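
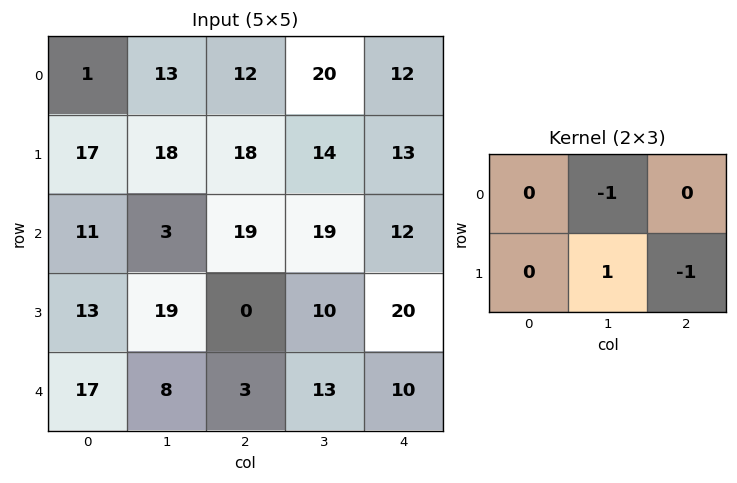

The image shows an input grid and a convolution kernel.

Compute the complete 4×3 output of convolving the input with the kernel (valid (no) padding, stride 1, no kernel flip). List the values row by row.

-13 -8 -19
-34 -18 -7
16 -29 -29
-14 -10 -7

Output[0,0]: The receptive field on the input at this output position is [1 13 12 / 17 18 18]. Elementwise product with the kernel and sum: 13·-1 + 18·1 + 18·-1.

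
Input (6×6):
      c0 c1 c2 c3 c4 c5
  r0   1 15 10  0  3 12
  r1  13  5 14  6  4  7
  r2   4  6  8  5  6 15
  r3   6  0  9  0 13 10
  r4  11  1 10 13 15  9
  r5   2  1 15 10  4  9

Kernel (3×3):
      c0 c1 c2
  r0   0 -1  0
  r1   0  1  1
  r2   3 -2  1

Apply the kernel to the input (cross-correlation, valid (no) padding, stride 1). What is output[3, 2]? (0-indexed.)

The receptive field on the input at this output position is [9 0 13 / 10 13 15 / 15 10 4]. Elementwise product with the kernel and sum: 0·-1 + 13·1 + 15·1 + 15·3 + 10·-2 + 4·1.

57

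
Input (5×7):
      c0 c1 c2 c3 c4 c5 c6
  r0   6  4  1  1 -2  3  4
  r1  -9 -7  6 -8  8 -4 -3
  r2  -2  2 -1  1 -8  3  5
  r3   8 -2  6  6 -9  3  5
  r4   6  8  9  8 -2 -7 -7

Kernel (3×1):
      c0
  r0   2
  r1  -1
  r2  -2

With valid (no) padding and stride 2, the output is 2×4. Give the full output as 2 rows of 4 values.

25 -2 4 1
-24 -26 -3 19

Output[0,0]: The receptive field on the input at this output position is [6 / -9 / -2]. Elementwise product with the kernel and sum: 6·2 + -9·-1 + -2·-2.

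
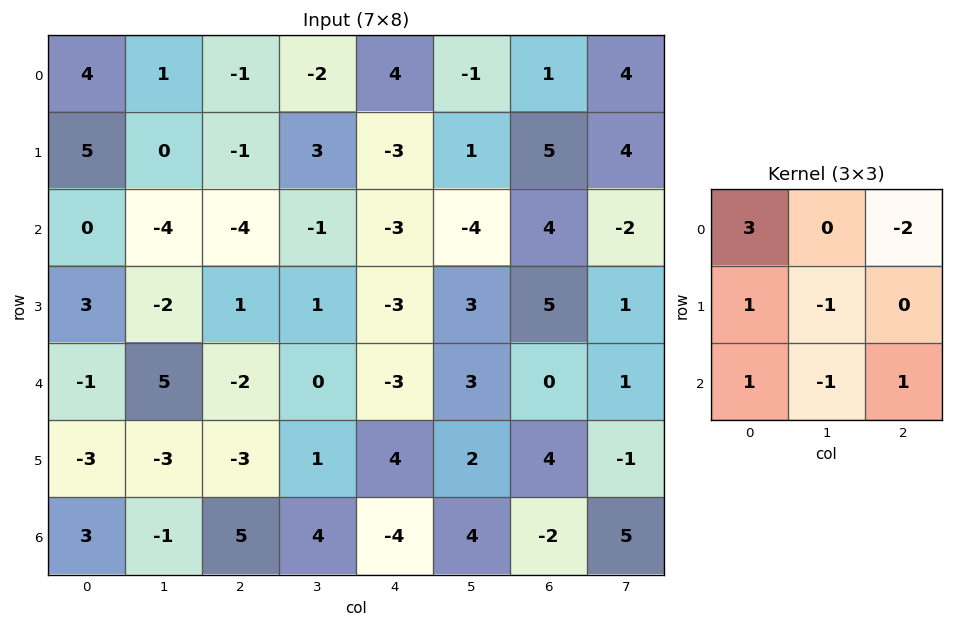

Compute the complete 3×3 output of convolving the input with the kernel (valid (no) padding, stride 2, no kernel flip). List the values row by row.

19 -21 11
5 -11 -29
10 -7 -17

Output[0,0]: The receptive field on the input at this output position is [4 1 -1 / 5 0 -1 / 0 -4 -4]. Elementwise product with the kernel and sum: 4·3 + -1·-2 + 5·1 + 0·-1 + 0·1 + -4·-1 + -4·1.
Output[0,1]: The receptive field on the input at this output position is [-1 -2 4 / -1 3 -3 / -4 -1 -3]. Elementwise product with the kernel and sum: -1·3 + 4·-2 + -1·1 + 3·-1 + -4·1 + -1·-1 + -3·1.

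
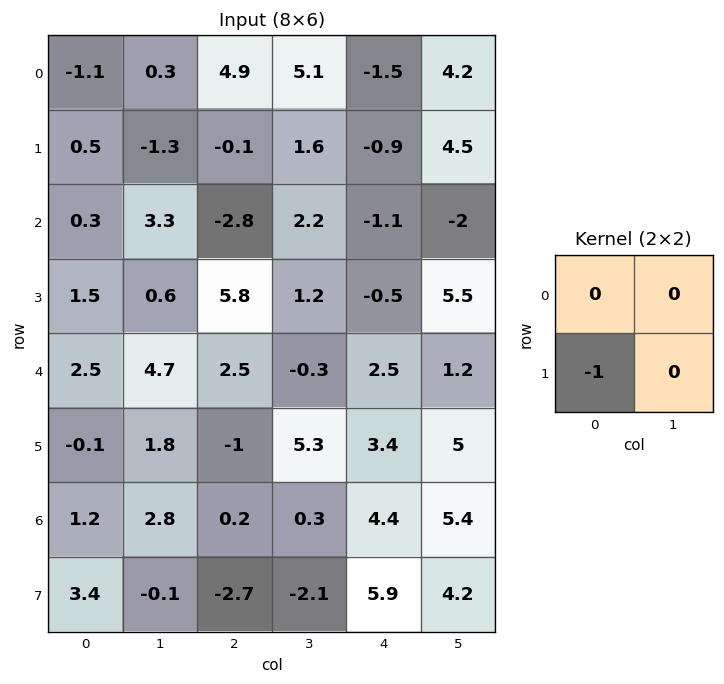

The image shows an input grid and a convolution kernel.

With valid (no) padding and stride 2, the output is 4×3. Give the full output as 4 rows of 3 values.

Output[0,0]: The receptive field on the input at this output position is [-1.1 0.3 / 0.5 -1.3]. Elementwise product with the kernel and sum: 0.5·-1.
Output[0,1]: The receptive field on the input at this output position is [4.9 5.1 / -0.1 1.6]. Elementwise product with the kernel and sum: -0.1·-1.

-0.5 0.1 0.9
-1.5 -5.8 0.5
0.1 1 -3.4
-3.4 2.7 -5.9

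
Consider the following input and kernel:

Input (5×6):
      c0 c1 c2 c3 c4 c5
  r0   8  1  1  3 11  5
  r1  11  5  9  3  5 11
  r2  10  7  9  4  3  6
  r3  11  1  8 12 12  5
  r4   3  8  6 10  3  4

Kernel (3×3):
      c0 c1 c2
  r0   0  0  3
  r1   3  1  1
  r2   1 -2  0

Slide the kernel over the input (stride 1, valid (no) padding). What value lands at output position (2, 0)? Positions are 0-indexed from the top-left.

56

The receptive field on the input at this output position is [10 7 9 / 11 1 8 / 3 8 6]. Elementwise product with the kernel and sum: 9·3 + 11·3 + 1·1 + 8·1 + 3·1 + 8·-2.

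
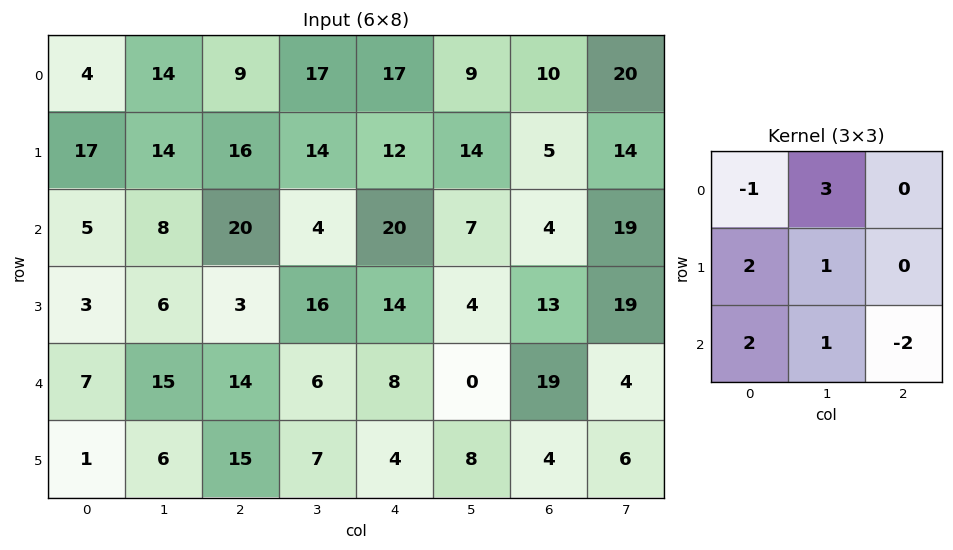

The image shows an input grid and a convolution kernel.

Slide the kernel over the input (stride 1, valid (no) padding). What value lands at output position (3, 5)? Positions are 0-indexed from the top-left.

The receptive field on the input at this output position is [4 13 19 / 0 19 4 / 8 4 6]. Elementwise product with the kernel and sum: 4·-1 + 13·3 + 0·2 + 19·1 + 8·2 + 4·1 + 6·-2.

62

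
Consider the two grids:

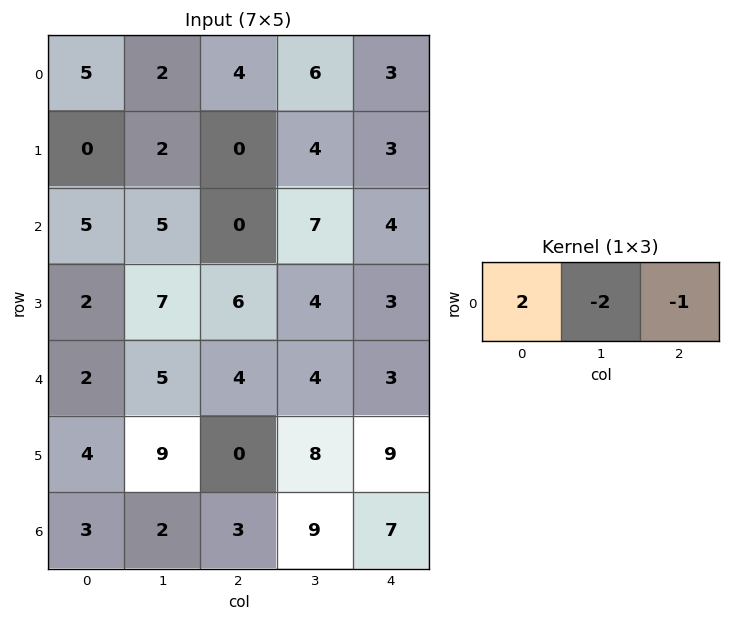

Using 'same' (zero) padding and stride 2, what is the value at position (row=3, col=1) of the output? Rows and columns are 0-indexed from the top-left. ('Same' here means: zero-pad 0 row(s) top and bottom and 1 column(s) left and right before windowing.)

-11

The receptive field on the zero-padded input at this output position is [2 3 9]. Elementwise product with the kernel and sum: 2·2 + 3·-2 + 9·-1.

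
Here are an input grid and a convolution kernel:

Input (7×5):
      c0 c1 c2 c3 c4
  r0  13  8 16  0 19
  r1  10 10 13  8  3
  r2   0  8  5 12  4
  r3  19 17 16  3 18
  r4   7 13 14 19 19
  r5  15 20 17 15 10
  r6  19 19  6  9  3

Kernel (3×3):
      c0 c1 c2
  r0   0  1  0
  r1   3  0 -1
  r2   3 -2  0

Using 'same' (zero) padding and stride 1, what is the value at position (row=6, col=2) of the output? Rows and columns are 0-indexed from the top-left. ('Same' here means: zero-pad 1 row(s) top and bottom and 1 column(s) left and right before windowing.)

65

The receptive field on the zero-padded input at this output position is [20 17 15 / 19 6 9 / 0 0 0]. Elementwise product with the kernel and sum: 17·1 + 19·3 + 9·-1 + 0·3 + 0·-2.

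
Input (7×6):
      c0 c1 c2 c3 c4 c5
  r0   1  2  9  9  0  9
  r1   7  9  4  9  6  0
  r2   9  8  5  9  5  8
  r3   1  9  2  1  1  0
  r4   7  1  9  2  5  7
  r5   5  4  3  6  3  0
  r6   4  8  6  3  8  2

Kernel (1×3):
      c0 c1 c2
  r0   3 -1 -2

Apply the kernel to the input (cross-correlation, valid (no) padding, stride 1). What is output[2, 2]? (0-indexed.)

-4

The receptive field on the input at this output position is [5 9 5]. Elementwise product with the kernel and sum: 5·3 + 9·-1 + 5·-2.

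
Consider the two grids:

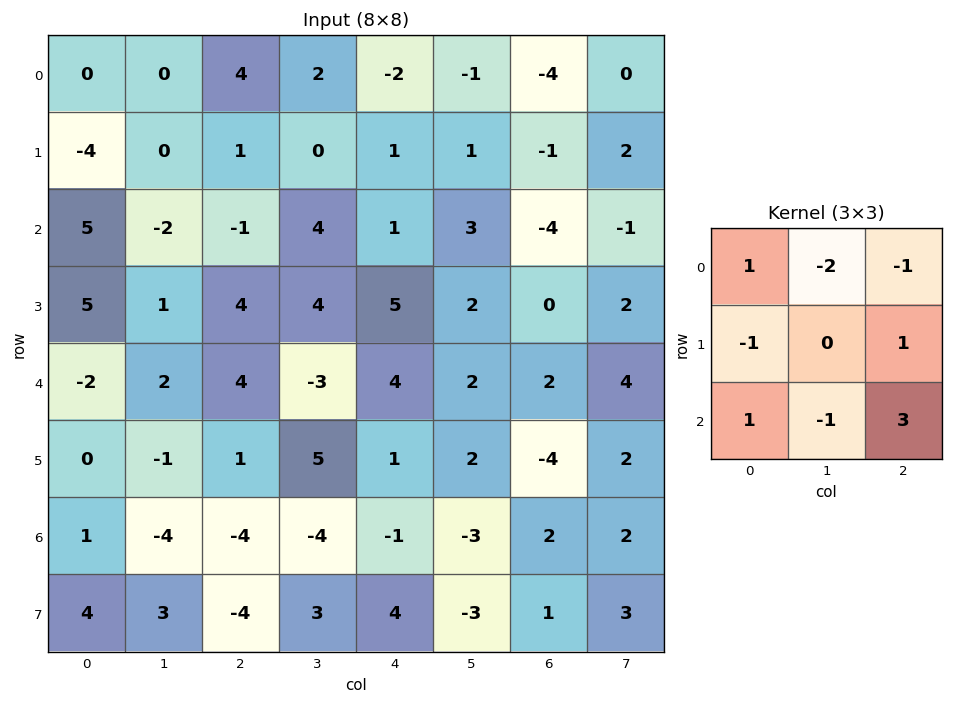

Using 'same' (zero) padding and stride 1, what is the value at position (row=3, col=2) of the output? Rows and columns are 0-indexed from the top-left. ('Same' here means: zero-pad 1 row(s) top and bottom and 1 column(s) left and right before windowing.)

-12

The receptive field on the zero-padded input at this output position is [-2 -1 4 / 1 4 4 / 2 4 -3]. Elementwise product with the kernel and sum: -2·1 + -1·-2 + 4·-1 + 1·-1 + 4·1 + 2·1 + 4·-1 + -3·3.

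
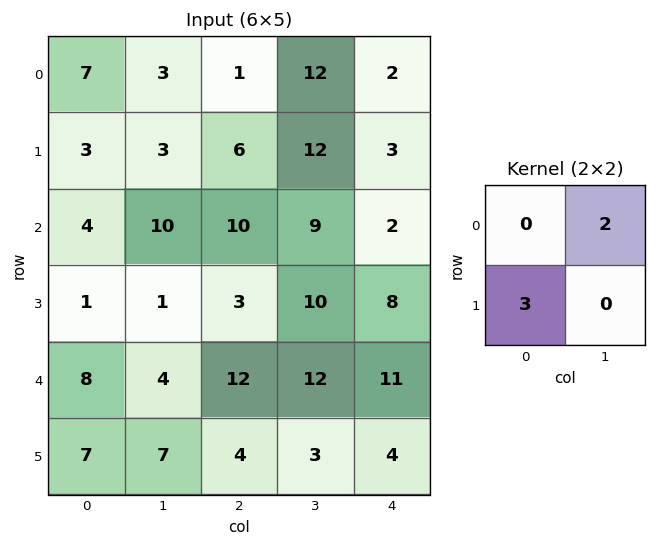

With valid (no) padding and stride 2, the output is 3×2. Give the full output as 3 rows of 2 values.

Output[0,0]: The receptive field on the input at this output position is [7 3 / 3 3]. Elementwise product with the kernel and sum: 3·2 + 3·3.
Output[0,1]: The receptive field on the input at this output position is [1 12 / 6 12]. Elementwise product with the kernel and sum: 12·2 + 6·3.

15 42
23 27
29 36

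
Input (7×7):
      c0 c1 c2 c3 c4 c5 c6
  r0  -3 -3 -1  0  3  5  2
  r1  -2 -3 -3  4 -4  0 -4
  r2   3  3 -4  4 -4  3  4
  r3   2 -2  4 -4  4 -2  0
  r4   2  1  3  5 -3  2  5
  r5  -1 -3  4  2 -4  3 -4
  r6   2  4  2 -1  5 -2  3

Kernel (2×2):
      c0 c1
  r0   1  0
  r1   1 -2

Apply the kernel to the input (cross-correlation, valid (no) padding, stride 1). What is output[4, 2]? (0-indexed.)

3

The receptive field on the input at this output position is [3 5 / 4 2]. Elementwise product with the kernel and sum: 3·1 + 4·1 + 2·-2.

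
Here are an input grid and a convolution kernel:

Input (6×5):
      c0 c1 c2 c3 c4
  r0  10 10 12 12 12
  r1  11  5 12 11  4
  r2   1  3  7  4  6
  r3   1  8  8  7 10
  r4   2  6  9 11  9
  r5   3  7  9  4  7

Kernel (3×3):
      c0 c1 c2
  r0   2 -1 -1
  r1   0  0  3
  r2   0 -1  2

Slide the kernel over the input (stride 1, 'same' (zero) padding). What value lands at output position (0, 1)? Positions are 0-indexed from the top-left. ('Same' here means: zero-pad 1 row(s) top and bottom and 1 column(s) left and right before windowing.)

The receptive field on the zero-padded input at this output position is [0 0 0 / 10 10 12 / 11 5 12]. Elementwise product with the kernel and sum: 0·2 + 0·-1 + 0·-1 + 12·3 + 5·-1 + 12·2.

55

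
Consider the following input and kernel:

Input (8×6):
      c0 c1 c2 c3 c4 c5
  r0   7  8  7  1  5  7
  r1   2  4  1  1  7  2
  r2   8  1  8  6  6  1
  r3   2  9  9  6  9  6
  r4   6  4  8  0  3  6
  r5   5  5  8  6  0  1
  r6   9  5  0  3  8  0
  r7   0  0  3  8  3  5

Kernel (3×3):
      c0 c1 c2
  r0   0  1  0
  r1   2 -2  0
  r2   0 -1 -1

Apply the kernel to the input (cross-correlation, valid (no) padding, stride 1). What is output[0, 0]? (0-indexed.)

-5

The receptive field on the input at this output position is [7 8 7 / 2 4 1 / 8 1 8]. Elementwise product with the kernel and sum: 8·1 + 2·2 + 4·-2 + 1·-1 + 8·-1.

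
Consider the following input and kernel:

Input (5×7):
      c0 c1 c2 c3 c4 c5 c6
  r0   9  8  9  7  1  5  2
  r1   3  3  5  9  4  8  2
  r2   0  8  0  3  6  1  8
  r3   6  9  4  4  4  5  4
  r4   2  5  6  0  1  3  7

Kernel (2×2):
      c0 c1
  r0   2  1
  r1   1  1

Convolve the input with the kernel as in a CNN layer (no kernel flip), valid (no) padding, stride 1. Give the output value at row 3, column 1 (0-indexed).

The receptive field on the input at this output position is [9 4 / 5 6]. Elementwise product with the kernel and sum: 9·2 + 4·1 + 5·1 + 6·1.

33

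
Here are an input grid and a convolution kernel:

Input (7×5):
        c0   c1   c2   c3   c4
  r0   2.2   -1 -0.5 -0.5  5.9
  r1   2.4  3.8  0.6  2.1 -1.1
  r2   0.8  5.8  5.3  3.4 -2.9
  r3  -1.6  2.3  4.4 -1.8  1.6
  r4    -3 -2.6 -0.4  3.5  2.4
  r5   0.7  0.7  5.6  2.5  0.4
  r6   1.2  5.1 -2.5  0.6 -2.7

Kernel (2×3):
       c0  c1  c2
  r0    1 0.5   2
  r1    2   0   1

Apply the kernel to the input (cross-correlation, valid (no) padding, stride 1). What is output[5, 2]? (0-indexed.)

The receptive field on the input at this output position is [5.6 2.5 0.4 / -2.5 0.6 -2.7]. Elementwise product with the kernel and sum: 5.6·1 + 2.5·0.5 + 0.4·2 + -2.5·2 + -2.7·1.

-0.05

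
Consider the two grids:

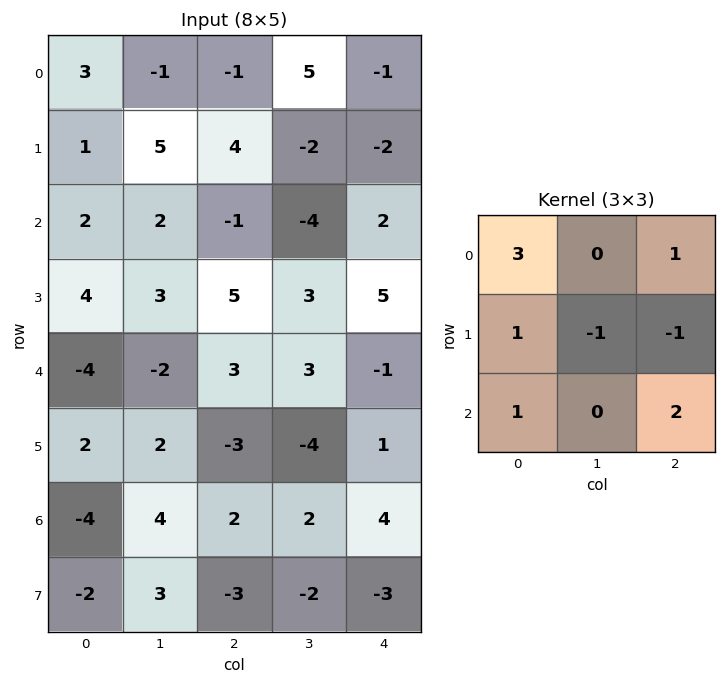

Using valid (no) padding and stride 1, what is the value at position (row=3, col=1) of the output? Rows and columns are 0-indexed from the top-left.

-2

The receptive field on the input at this output position is [3 5 3 / -2 3 3 / 2 -3 -4]. Elementwise product with the kernel and sum: 3·3 + 3·1 + -2·1 + 3·-1 + 3·-1 + 2·1 + -4·2.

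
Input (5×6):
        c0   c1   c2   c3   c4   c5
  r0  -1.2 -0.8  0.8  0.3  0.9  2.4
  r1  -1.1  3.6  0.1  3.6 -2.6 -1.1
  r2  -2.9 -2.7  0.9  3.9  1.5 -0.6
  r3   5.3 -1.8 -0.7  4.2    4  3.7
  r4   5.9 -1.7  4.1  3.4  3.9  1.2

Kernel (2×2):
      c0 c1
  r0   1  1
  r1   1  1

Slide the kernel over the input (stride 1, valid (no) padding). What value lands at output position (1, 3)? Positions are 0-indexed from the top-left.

6.4

The receptive field on the input at this output position is [3.6 -2.6 / 3.9 1.5]. Elementwise product with the kernel and sum: 3.6·1 + -2.6·1 + 3.9·1 + 1.5·1.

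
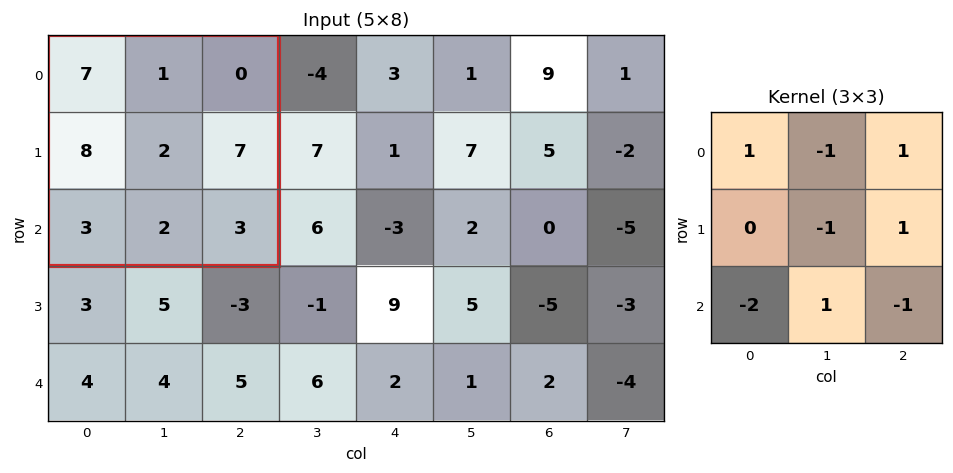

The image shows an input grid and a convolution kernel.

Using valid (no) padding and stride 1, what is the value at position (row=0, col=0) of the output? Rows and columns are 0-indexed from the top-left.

4

The receptive field on the input at this output position is [7 1 0 / 8 2 7 / 3 2 3]. Elementwise product with the kernel and sum: 7·1 + 1·-1 + 0·1 + 2·-1 + 7·1 + 3·-2 + 2·1 + 3·-1.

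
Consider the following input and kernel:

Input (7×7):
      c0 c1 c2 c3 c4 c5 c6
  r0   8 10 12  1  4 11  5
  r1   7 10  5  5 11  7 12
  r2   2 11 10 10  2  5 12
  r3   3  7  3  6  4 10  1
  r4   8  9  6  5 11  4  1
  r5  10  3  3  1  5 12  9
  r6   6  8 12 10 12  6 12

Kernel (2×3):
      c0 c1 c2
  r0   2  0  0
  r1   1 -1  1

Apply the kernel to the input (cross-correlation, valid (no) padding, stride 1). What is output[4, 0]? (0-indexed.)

The receptive field on the input at this output position is [8 9 6 / 10 3 3]. Elementwise product with the kernel and sum: 8·2 + 10·1 + 3·-1 + 3·1.

26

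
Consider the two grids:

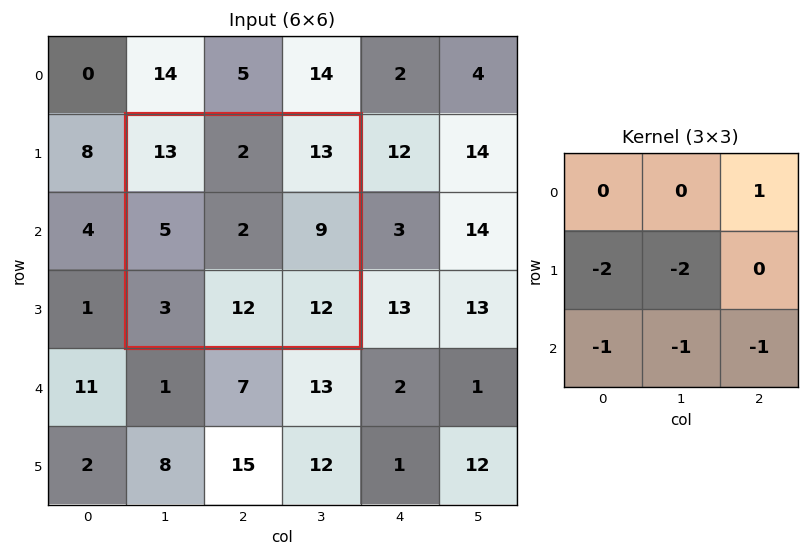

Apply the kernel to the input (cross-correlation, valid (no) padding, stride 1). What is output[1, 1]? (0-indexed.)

-28

The receptive field on the input at this output position is [13 2 13 / 5 2 9 / 3 12 12]. Elementwise product with the kernel and sum: 13·1 + 5·-2 + 2·-2 + 3·-1 + 12·-1 + 12·-1.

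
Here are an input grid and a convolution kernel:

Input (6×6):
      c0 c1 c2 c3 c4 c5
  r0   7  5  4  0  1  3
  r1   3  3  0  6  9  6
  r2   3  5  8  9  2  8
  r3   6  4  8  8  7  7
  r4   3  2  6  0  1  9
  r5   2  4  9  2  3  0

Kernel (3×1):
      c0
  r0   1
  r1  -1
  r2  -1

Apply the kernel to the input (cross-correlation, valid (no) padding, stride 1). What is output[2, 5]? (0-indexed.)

-8

The receptive field on the input at this output position is [8 / 7 / 9]. Elementwise product with the kernel and sum: 8·1 + 7·-1 + 9·-1.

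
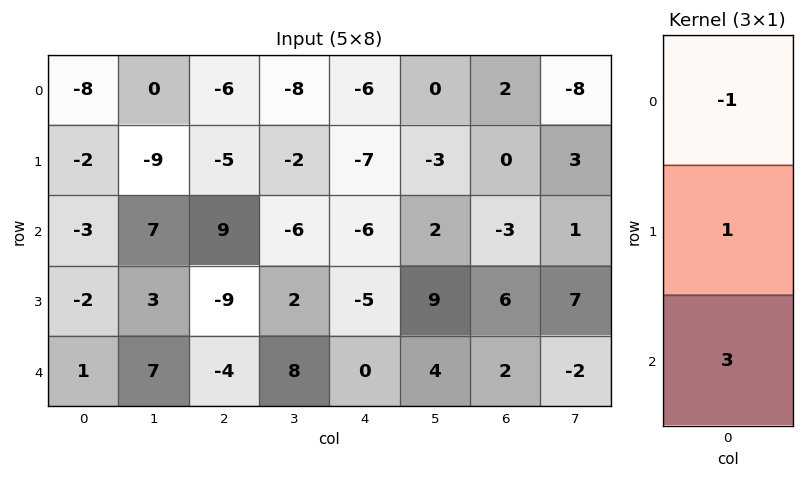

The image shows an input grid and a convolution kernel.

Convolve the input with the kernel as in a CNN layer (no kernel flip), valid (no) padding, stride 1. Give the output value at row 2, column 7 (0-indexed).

The receptive field on the input at this output position is [1 / 7 / -2]. Elementwise product with the kernel and sum: 1·-1 + 7·1 + -2·3.

0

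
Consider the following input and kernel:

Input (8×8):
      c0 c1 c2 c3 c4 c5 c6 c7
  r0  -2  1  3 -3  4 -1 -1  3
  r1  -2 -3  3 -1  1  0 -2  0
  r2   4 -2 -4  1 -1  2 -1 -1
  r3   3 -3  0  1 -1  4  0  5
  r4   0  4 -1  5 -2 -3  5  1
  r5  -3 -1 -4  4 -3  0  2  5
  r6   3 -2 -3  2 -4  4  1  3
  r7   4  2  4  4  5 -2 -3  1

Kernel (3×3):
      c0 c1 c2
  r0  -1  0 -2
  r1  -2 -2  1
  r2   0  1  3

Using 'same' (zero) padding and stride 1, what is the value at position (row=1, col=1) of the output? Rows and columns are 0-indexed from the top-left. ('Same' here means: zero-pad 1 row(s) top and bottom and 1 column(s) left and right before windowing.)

The receptive field on the zero-padded input at this output position is [-2 1 3 / -2 -3 3 / 4 -2 -4]. Elementwise product with the kernel and sum: -2·-1 + 3·-2 + -2·-2 + -3·-2 + 3·1 + -2·1 + -4·3.

-5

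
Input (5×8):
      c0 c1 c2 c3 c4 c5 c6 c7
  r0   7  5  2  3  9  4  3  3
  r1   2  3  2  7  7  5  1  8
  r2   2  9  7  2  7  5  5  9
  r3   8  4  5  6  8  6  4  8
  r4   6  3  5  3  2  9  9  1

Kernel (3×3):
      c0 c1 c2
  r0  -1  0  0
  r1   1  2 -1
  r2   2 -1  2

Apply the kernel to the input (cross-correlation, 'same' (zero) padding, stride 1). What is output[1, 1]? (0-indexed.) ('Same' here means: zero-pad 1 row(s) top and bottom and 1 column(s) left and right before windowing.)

The receptive field on the zero-padded input at this output position is [7 5 2 / 2 3 2 / 2 9 7]. Elementwise product with the kernel and sum: 7·-1 + 2·1 + 3·2 + 2·-1 + 2·2 + 9·-1 + 7·2.

8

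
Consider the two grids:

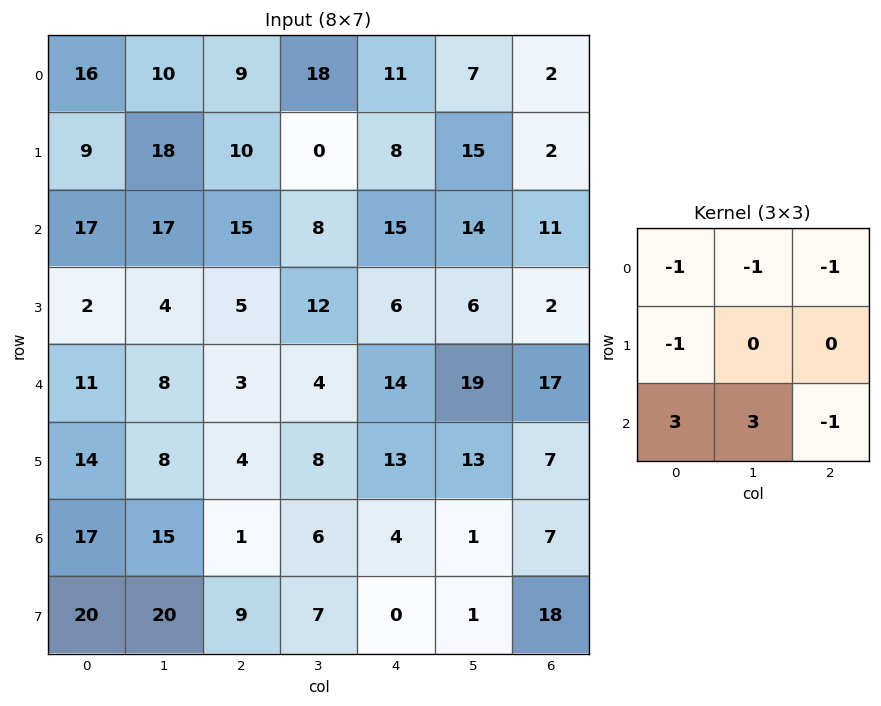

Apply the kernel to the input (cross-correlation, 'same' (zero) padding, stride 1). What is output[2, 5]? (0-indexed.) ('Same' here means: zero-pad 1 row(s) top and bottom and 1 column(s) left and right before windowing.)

-6

The receptive field on the zero-padded input at this output position is [8 15 2 / 15 14 11 / 6 6 2]. Elementwise product with the kernel and sum: 8·-1 + 15·-1 + 2·-1 + 15·-1 + 6·3 + 6·3 + 2·-1.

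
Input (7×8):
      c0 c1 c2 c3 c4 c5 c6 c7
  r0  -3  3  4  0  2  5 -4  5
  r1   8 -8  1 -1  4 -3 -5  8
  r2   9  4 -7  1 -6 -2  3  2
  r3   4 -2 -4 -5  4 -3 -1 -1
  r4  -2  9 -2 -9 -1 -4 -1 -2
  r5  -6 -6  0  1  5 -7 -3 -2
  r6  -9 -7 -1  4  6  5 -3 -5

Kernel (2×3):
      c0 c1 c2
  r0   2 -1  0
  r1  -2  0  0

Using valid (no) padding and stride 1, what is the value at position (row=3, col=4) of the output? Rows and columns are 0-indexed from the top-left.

The receptive field on the input at this output position is [4 -3 -1 / -1 -4 -1]. Elementwise product with the kernel and sum: 4·2 + -3·-1 + -1·-2.

13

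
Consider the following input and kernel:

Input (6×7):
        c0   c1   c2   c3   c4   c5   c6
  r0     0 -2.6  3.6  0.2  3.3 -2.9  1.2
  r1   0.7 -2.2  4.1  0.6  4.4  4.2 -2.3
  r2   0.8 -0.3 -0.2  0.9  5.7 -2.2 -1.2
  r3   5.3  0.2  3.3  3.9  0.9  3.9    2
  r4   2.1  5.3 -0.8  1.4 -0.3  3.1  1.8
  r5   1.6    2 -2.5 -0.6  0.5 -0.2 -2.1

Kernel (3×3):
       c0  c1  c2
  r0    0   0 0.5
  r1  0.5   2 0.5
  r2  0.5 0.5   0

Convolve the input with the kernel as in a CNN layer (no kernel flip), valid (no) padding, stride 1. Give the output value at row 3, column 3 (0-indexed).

The receptive field on the input at this output position is [3.9 0.9 3.9 / 1.4 -0.3 3.1 / -0.6 0.5 -0.2]. Elementwise product with the kernel and sum: 3.9·0.5 + 1.4·0.5 + -0.3·2 + 3.1·0.5 + -0.6·0.5 + 0.5·0.5.

3.55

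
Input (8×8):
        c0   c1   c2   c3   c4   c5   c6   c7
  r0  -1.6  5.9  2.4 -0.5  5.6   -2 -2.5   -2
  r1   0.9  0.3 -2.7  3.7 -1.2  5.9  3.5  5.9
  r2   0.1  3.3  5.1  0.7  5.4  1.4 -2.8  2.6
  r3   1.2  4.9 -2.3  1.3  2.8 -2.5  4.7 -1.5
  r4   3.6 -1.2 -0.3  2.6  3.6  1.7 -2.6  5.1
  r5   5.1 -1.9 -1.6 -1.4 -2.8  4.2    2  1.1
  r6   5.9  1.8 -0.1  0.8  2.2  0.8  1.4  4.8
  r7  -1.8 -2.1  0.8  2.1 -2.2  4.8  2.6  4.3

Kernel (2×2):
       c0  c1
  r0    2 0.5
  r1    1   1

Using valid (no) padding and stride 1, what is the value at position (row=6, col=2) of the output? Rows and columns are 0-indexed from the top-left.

The receptive field on the input at this output position is [-0.1 0.8 / 0.8 2.1]. Elementwise product with the kernel and sum: -0.1·2 + 0.8·0.5 + 0.8·1 + 2.1·1.

3.1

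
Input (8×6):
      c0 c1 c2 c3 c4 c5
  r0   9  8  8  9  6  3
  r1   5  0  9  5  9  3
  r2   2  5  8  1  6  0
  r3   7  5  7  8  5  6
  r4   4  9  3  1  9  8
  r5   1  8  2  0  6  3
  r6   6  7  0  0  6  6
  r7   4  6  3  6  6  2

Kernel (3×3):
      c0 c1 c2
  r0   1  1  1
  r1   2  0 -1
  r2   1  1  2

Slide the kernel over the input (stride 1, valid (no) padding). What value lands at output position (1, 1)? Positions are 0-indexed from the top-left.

51

The receptive field on the input at this output position is [0 9 5 / 5 8 1 / 5 7 8]. Elementwise product with the kernel and sum: 0·1 + 9·1 + 5·1 + 5·2 + 1·-1 + 5·1 + 7·1 + 8·2.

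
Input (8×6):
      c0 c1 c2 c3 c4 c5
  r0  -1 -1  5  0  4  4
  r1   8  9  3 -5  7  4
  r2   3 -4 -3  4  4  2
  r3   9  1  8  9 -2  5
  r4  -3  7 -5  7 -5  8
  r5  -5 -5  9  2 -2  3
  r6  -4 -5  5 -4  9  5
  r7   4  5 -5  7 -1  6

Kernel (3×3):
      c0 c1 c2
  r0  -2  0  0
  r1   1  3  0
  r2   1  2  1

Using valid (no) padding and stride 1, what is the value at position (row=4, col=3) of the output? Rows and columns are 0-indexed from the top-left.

1

The receptive field on the input at this output position is [7 -5 8 / 2 -2 3 / -4 9 5]. Elementwise product with the kernel and sum: 7·-2 + 2·1 + -2·3 + -4·1 + 9·2 + 5·1.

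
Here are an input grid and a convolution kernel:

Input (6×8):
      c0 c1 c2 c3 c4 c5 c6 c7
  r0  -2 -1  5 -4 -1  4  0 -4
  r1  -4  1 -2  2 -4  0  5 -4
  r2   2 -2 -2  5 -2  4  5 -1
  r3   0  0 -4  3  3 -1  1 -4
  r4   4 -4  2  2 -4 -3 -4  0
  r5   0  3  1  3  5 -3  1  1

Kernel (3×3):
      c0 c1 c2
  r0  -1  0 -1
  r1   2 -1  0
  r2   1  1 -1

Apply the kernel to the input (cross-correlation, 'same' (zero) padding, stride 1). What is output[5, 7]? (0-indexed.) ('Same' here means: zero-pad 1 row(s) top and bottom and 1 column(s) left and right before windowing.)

The receptive field on the zero-padded input at this output position is [-4 0 0 / 1 1 0 / 0 0 0]. Elementwise product with the kernel and sum: -4·-1 + 0·-1 + 1·2 + 1·-1 + 0·1 + 0·1 + 0·-1.

5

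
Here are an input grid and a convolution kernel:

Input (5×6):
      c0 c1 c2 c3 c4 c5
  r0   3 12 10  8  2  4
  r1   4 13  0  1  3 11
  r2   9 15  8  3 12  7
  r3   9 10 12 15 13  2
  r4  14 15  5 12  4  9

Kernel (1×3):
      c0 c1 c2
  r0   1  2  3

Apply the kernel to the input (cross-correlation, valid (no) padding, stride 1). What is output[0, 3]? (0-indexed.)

The receptive field on the input at this output position is [8 2 4]. Elementwise product with the kernel and sum: 8·1 + 2·2 + 4·3.

24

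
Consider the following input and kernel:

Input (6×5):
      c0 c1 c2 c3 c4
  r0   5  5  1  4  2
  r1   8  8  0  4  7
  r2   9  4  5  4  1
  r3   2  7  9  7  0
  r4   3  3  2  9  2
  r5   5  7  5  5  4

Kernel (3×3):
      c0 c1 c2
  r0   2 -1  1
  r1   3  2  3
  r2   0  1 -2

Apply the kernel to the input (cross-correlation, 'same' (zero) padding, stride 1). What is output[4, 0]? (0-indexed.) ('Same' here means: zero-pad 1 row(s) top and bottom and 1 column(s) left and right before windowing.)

The receptive field on the zero-padded input at this output position is [0 2 7 / 0 3 3 / 0 5 7]. Elementwise product with the kernel and sum: 0·2 + 2·-1 + 7·1 + 0·3 + 3·2 + 3·3 + 5·1 + 7·-2.

11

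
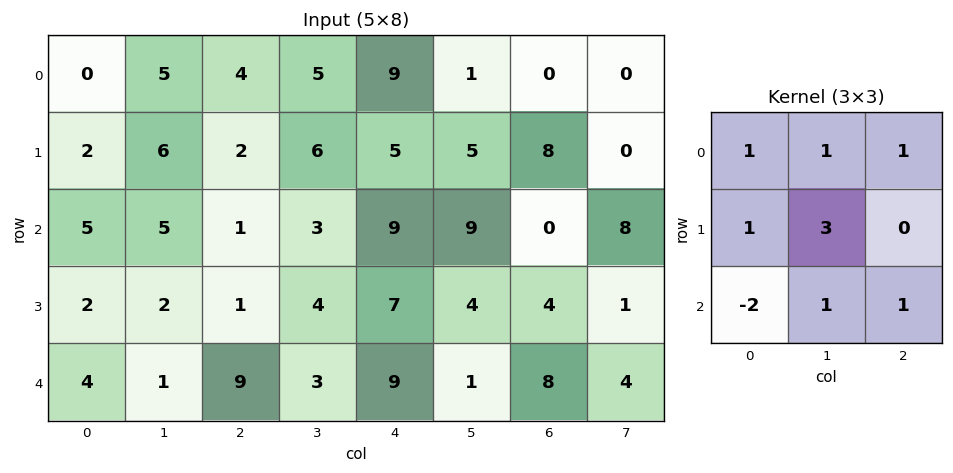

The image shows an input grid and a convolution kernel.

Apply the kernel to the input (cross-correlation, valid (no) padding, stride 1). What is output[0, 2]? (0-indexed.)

The receptive field on the input at this output position is [4 5 9 / 2 6 5 / 1 3 9]. Elementwise product with the kernel and sum: 4·1 + 5·1 + 9·1 + 2·1 + 6·3 + 1·-2 + 3·1 + 9·1.

48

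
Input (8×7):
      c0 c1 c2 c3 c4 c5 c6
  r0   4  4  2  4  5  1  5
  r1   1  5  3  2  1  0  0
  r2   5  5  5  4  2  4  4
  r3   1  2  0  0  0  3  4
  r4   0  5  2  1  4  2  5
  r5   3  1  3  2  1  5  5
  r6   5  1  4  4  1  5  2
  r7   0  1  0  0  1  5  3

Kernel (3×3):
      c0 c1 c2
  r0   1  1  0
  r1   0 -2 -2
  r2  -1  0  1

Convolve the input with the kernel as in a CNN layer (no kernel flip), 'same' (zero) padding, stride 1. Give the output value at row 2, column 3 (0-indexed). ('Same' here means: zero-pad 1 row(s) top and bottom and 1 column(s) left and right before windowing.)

The receptive field on the zero-padded input at this output position is [3 2 1 / 5 4 2 / 0 0 0]. Elementwise product with the kernel and sum: 3·1 + 2·1 + 4·-2 + 2·-2 + 0·-1 + 0·1.

-7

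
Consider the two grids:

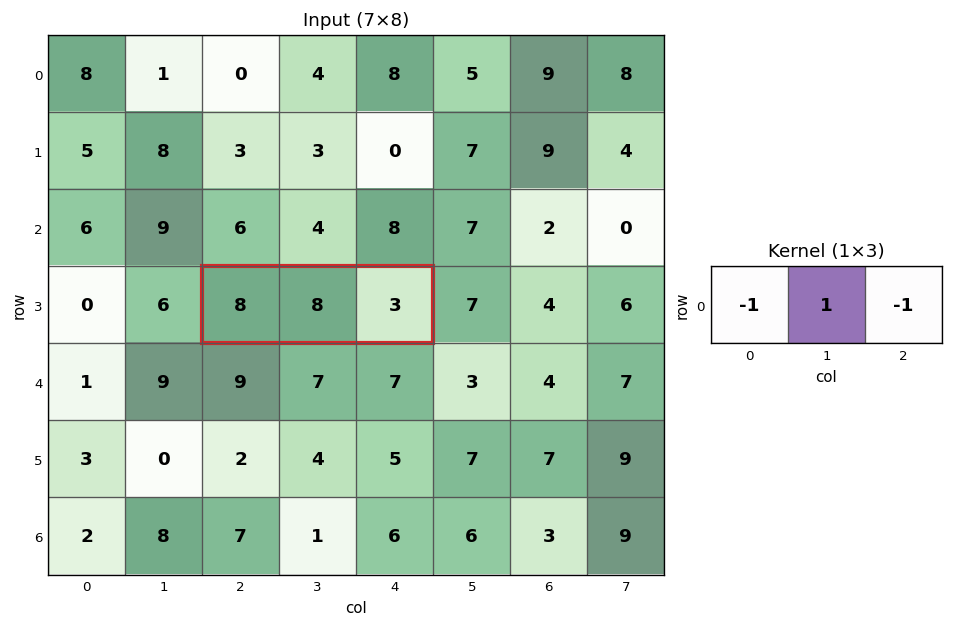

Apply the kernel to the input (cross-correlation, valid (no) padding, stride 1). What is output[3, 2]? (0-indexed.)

The receptive field on the input at this output position is [8 8 3]. Elementwise product with the kernel and sum: 8·-1 + 8·1 + 3·-1.

-3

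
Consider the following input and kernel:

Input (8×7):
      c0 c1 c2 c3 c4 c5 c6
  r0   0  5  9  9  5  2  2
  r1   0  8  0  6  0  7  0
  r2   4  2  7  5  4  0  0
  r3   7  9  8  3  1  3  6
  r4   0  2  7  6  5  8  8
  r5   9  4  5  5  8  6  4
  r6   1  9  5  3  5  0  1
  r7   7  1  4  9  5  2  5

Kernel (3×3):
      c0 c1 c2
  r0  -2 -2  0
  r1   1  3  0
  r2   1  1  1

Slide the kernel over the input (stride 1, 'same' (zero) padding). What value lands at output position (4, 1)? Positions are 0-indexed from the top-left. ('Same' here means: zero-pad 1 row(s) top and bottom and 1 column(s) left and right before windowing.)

The receptive field on the zero-padded input at this output position is [7 9 8 / 0 2 7 / 9 4 5]. Elementwise product with the kernel and sum: 7·-2 + 9·-2 + 0·1 + 2·3 + 9·1 + 4·1 + 5·1.

-8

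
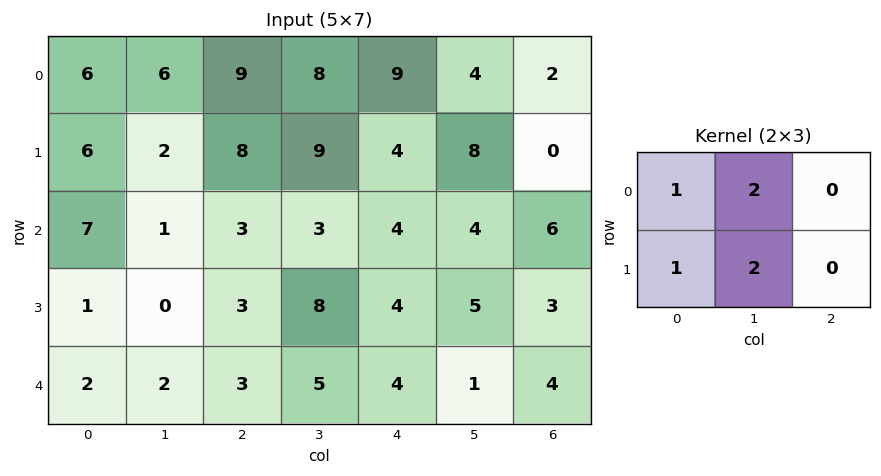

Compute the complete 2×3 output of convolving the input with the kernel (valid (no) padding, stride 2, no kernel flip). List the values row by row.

28 51 37
10 28 26

Output[0,0]: The receptive field on the input at this output position is [6 6 9 / 6 2 8]. Elementwise product with the kernel and sum: 6·1 + 6·2 + 6·1 + 2·2.
Output[0,1]: The receptive field on the input at this output position is [9 8 9 / 8 9 4]. Elementwise product with the kernel and sum: 9·1 + 8·2 + 8·1 + 9·2.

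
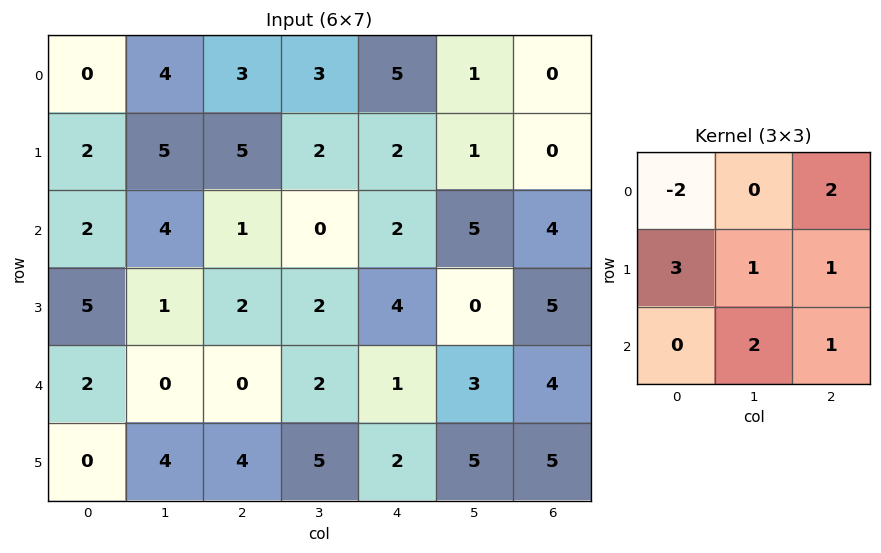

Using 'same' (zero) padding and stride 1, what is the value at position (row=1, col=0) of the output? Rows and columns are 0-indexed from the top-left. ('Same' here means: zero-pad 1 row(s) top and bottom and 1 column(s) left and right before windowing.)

The receptive field on the zero-padded input at this output position is [0 0 4 / 0 2 5 / 0 2 4]. Elementwise product with the kernel and sum: 0·-2 + 4·2 + 0·3 + 2·1 + 5·1 + 2·2 + 4·1.

23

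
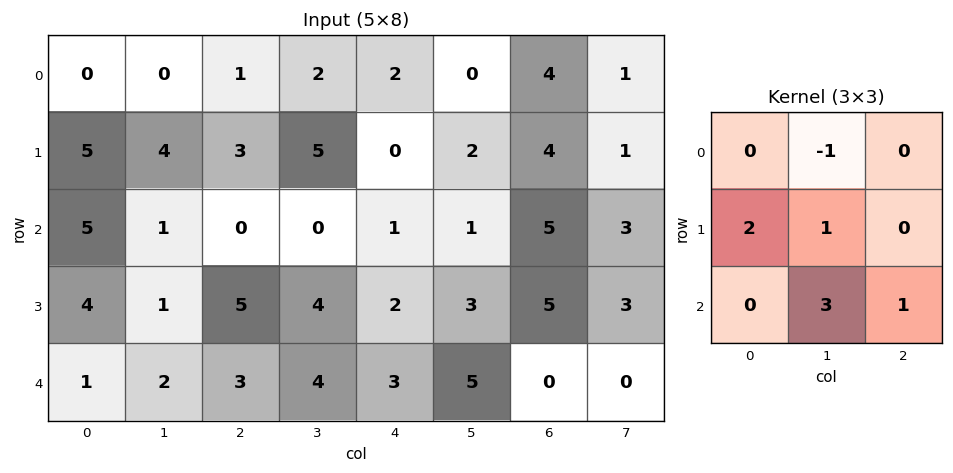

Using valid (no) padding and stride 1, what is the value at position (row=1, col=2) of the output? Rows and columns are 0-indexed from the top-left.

9

The receptive field on the input at this output position is [3 5 0 / 0 0 1 / 5 4 2]. Elementwise product with the kernel and sum: 5·-1 + 0·2 + 0·1 + 4·3 + 2·1.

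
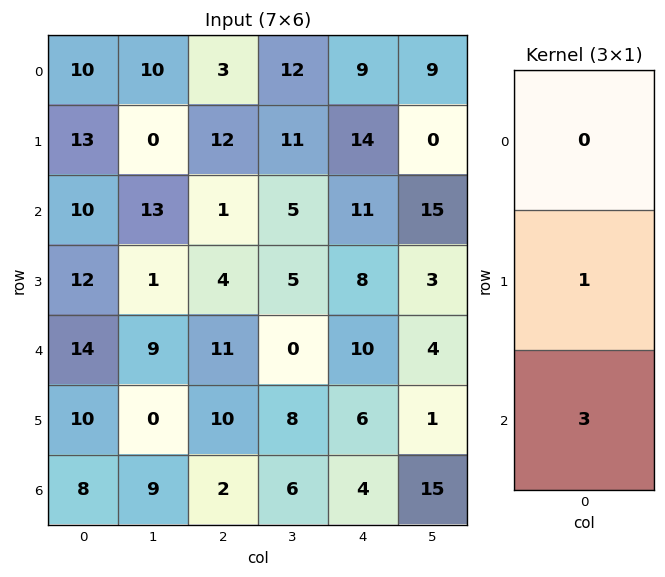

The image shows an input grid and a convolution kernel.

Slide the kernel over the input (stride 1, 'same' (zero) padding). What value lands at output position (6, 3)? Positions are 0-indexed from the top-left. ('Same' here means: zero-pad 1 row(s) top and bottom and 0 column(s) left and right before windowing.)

The receptive field on the zero-padded input at this output position is [8 / 6 / 0]. Elementwise product with the kernel and sum: 6·1 + 0·3.

6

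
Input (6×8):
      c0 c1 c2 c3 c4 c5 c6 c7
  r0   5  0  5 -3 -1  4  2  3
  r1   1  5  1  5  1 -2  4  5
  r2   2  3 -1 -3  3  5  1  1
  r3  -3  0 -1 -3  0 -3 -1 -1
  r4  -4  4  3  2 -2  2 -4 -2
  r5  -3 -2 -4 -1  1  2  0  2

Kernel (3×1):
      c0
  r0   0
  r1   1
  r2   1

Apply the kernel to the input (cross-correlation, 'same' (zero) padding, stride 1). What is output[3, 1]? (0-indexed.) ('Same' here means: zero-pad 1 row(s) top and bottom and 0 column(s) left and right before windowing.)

4

The receptive field on the zero-padded input at this output position is [3 / 0 / 4]. Elementwise product with the kernel and sum: 0·1 + 4·1.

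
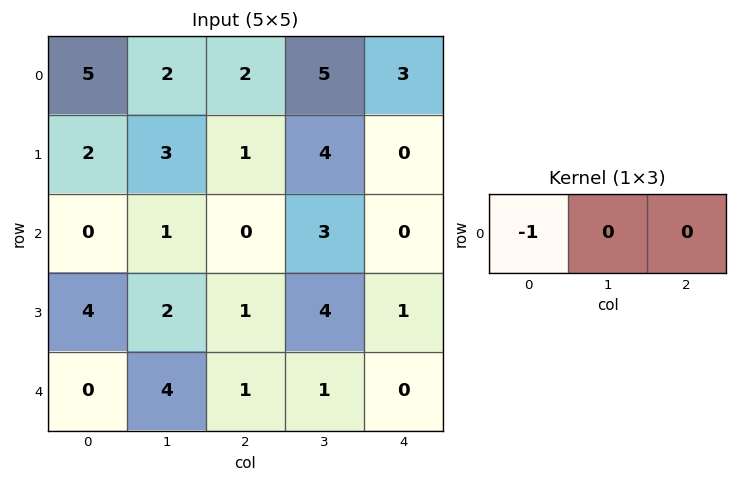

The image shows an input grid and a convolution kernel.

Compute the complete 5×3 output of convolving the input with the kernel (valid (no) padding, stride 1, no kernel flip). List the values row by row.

-5 -2 -2
-2 -3 -1
0 -1 0
-4 -2 -1
0 -4 -1

Output[0,0]: The receptive field on the input at this output position is [5 2 2]. Elementwise product with the kernel and sum: 5·-1.
Output[0,1]: The receptive field on the input at this output position is [2 2 5]. Elementwise product with the kernel and sum: 2·-1.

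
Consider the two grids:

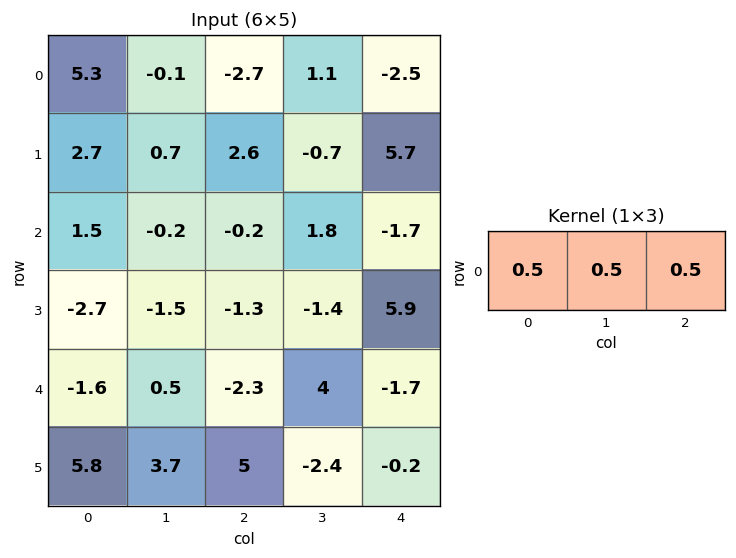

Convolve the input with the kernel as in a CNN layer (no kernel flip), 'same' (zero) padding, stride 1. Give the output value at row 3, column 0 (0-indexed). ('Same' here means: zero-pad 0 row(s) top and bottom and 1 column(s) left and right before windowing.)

-2.1

The receptive field on the zero-padded input at this output position is [0 -2.7 -1.5]. Elementwise product with the kernel and sum: 0·0.5 + -2.7·0.5 + -1.5·0.5.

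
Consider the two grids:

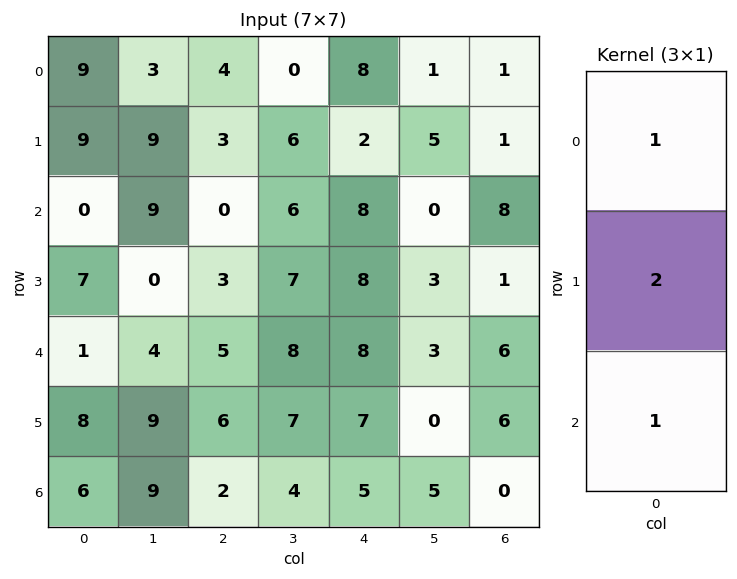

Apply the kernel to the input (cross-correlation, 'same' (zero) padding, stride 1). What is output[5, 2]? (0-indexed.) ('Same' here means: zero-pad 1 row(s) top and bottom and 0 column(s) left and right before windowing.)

19

The receptive field on the zero-padded input at this output position is [5 / 6 / 2]. Elementwise product with the kernel and sum: 5·1 + 6·2 + 2·1.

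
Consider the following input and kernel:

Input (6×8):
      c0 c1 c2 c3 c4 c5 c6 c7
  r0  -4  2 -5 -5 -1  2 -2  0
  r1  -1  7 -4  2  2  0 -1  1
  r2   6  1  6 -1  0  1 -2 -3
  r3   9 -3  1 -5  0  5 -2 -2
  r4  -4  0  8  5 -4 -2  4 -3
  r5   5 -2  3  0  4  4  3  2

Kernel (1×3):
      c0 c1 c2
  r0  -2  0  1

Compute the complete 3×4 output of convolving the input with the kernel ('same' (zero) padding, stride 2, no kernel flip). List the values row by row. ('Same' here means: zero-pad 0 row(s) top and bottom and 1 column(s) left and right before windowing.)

Output[0,0]: The receptive field on the zero-padded input at this output position is [0 -4 2]. Elementwise product with the kernel and sum: 0·-2 + 2·1.

2 -9 12 -4
1 -3 3 -5
0 5 -12 1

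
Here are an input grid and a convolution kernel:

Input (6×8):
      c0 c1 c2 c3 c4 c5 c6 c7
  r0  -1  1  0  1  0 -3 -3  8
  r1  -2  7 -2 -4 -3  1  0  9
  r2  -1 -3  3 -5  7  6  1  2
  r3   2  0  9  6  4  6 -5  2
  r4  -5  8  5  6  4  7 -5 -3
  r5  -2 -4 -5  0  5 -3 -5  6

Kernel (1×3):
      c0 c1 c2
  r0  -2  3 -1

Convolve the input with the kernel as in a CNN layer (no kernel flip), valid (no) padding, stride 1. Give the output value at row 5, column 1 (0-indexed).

-7

The receptive field on the input at this output position is [-4 -5 0]. Elementwise product with the kernel and sum: -4·-2 + -5·3 + 0·-1.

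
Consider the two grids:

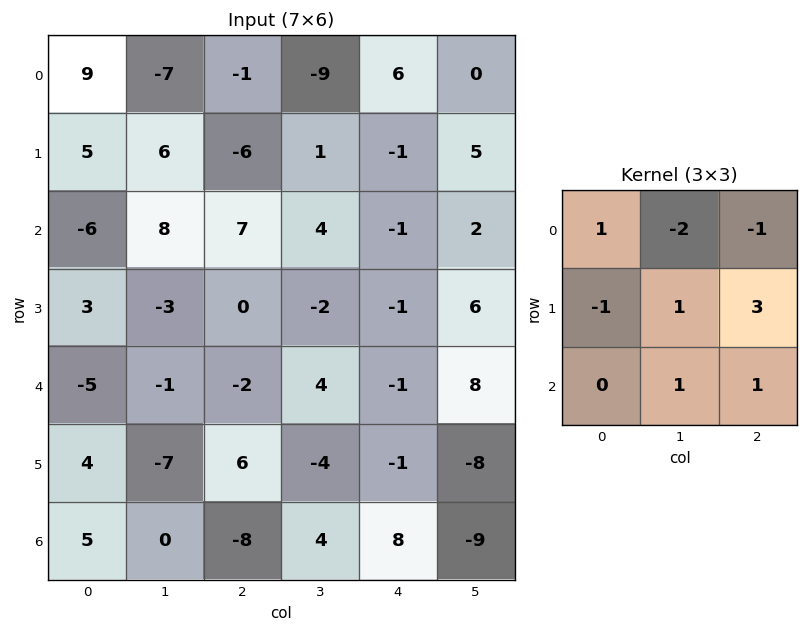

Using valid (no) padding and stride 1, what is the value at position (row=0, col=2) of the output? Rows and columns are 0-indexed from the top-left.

The receptive field on the input at this output position is [-1 -9 6 / -6 1 -1 / 7 4 -1]. Elementwise product with the kernel and sum: -1·1 + -9·-2 + 6·-1 + -6·-1 + 1·1 + -1·3 + 4·1 + -1·1.

18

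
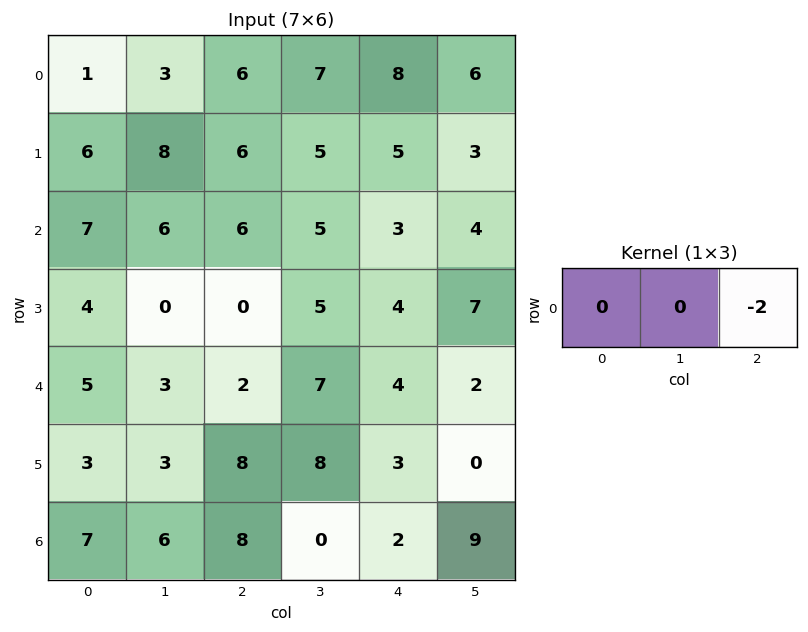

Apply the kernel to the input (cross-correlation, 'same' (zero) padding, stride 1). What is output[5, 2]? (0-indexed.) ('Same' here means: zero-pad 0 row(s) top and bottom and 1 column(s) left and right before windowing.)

The receptive field on the zero-padded input at this output position is [3 8 8]. Elementwise product with the kernel and sum: 8·-2.

-16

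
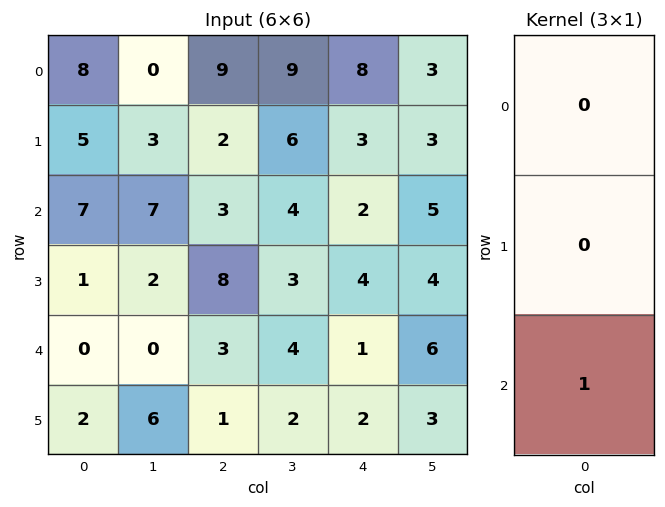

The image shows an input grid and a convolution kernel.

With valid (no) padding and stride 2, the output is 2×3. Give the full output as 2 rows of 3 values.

7 3 2
0 3 1

Output[0,0]: The receptive field on the input at this output position is [8 / 5 / 7]. Elementwise product with the kernel and sum: 7·1.
Output[0,1]: The receptive field on the input at this output position is [9 / 2 / 3]. Elementwise product with the kernel and sum: 3·1.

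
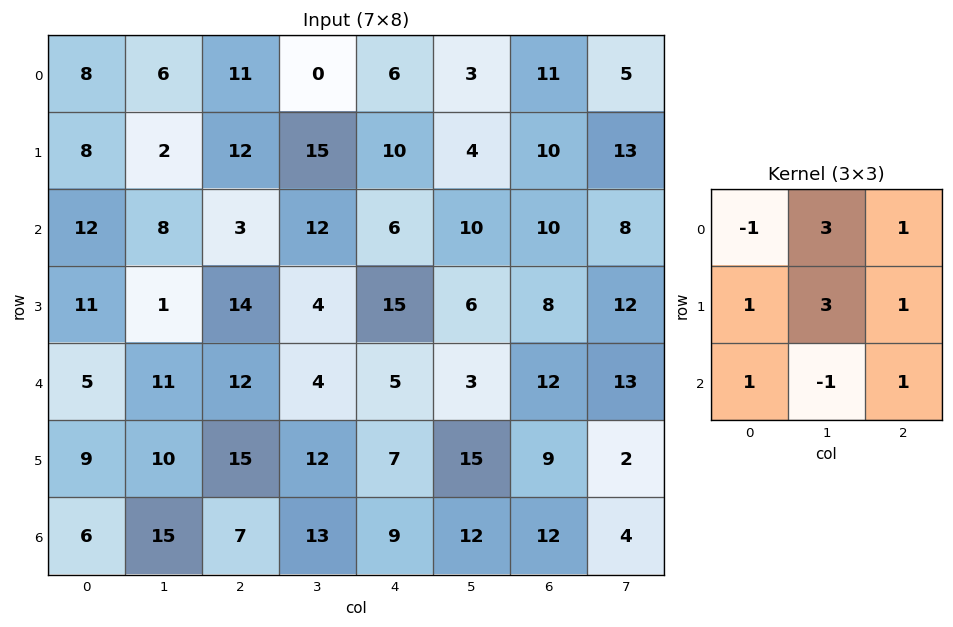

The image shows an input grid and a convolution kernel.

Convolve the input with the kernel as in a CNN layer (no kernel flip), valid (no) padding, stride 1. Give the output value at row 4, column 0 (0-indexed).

The receptive field on the input at this output position is [5 11 12 / 9 10 15 / 6 15 7]. Elementwise product with the kernel and sum: 5·-1 + 11·3 + 12·1 + 9·1 + 10·3 + 15·1 + 6·1 + 15·-1 + 7·1.

92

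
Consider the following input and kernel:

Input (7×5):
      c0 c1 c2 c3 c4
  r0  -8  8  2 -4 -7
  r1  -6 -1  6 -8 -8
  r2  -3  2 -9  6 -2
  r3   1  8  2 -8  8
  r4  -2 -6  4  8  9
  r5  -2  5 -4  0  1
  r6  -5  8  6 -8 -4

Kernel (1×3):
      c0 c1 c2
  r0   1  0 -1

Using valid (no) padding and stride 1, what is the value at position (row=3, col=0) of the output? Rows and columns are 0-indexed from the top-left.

-1

The receptive field on the input at this output position is [1 8 2]. Elementwise product with the kernel and sum: 1·1 + 2·-1.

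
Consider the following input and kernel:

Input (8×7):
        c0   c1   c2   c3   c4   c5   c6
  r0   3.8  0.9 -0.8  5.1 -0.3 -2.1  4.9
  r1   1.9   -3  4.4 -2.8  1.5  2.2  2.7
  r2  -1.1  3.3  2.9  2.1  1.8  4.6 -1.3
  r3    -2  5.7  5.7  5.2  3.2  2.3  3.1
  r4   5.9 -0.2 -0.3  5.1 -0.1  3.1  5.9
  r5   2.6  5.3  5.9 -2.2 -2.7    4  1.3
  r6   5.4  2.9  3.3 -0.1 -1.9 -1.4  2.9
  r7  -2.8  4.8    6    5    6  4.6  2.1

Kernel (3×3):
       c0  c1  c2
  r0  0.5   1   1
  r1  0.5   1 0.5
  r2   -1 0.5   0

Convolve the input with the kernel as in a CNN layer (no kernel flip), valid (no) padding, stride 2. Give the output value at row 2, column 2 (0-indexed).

13.45

The receptive field on the input at this output position is [-0.1 3.1 5.9 / -2.7 4 1.3 / -1.9 -1.4 2.9]. Elementwise product with the kernel and sum: -0.1·0.5 + 3.1·1 + 5.9·1 + -2.7·0.5 + 4·1 + 1.3·0.5 + -1.9·-1 + -1.4·0.5.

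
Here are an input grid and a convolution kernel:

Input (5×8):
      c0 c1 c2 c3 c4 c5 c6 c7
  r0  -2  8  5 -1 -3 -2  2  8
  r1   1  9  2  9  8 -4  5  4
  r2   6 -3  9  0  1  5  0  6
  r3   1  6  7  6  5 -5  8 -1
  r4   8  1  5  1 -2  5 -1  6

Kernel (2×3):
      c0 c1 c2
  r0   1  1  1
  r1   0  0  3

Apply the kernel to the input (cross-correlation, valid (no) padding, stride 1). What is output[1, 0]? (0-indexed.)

39

The receptive field on the input at this output position is [1 9 2 / 6 -3 9]. Elementwise product with the kernel and sum: 1·1 + 9·1 + 2·1 + 9·3.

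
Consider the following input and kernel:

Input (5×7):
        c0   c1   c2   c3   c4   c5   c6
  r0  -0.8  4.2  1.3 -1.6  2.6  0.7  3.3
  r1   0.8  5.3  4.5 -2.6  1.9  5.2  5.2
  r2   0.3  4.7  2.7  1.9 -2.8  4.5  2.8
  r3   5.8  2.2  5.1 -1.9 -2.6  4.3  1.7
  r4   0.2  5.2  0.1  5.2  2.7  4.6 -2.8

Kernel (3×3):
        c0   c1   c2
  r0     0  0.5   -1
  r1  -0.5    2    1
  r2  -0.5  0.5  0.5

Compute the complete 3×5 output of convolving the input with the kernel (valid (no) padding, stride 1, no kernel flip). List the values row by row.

19.05 5.95 -10.75 10.8 16.75
10.85 10.3 -8.35 -4.5 14.9
8.8 6.7 -1.3 -4.8 10.6

Output[0,0]: The receptive field on the input at this output position is [-0.8 4.2 1.3 / 0.8 5.3 4.5 / 0.3 4.7 2.7]. Elementwise product with the kernel and sum: 4.2·0.5 + 1.3·-1 + 0.8·-0.5 + 5.3·2 + 4.5·1 + 0.3·-0.5 + 4.7·0.5 + 2.7·0.5.
Output[0,1]: The receptive field on the input at this output position is [4.2 1.3 -1.6 / 5.3 4.5 -2.6 / 4.7 2.7 1.9]. Elementwise product with the kernel and sum: 1.3·0.5 + -1.6·-1 + 5.3·-0.5 + 4.5·2 + -2.6·1 + 4.7·-0.5 + 2.7·0.5 + 1.9·0.5.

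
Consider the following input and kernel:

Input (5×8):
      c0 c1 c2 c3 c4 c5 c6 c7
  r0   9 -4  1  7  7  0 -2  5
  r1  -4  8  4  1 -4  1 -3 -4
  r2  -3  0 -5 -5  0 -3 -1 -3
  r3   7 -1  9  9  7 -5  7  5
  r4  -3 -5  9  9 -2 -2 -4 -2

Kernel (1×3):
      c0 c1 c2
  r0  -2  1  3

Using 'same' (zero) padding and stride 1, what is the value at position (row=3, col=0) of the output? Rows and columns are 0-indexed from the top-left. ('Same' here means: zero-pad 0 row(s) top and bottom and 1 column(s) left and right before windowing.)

4

The receptive field on the zero-padded input at this output position is [0 7 -1]. Elementwise product with the kernel and sum: 0·-2 + 7·1 + -1·3.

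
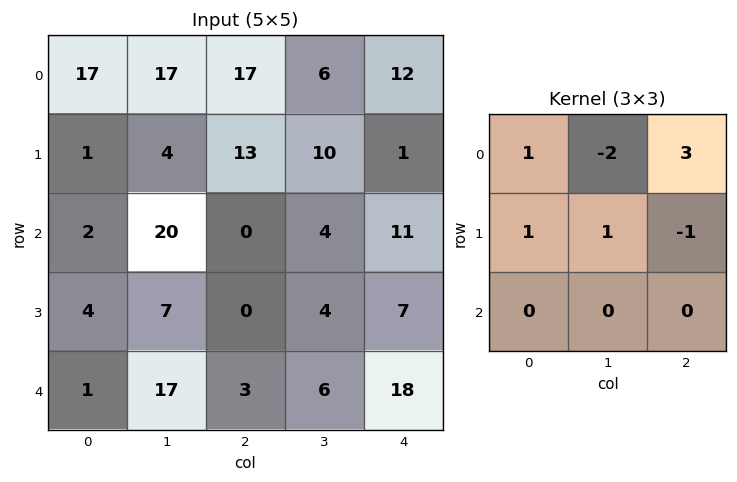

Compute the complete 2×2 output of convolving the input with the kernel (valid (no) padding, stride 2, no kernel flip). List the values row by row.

Output[0,0]: The receptive field on the input at this output position is [17 17 17 / 1 4 13 / 2 20 0]. Elementwise product with the kernel and sum: 17·1 + 17·-2 + 17·3 + 1·1 + 4·1 + 13·-1.
Output[0,1]: The receptive field on the input at this output position is [17 6 12 / 13 10 1 / 0 4 11]. Elementwise product with the kernel and sum: 17·1 + 6·-2 + 12·3 + 13·1 + 10·1 + 1·-1.

26 63
-27 22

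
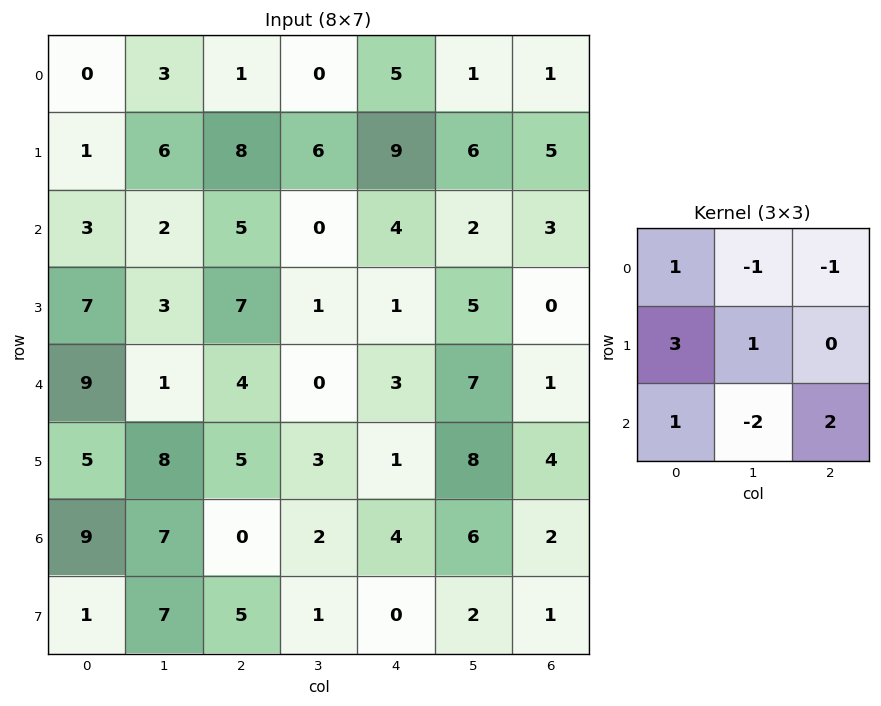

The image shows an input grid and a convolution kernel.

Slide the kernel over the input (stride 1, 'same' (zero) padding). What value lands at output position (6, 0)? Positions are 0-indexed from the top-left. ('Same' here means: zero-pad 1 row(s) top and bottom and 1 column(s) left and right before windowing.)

The receptive field on the zero-padded input at this output position is [0 5 8 / 0 9 7 / 0 1 7]. Elementwise product with the kernel and sum: 0·1 + 5·-1 + 8·-1 + 0·3 + 9·1 + 0·1 + 1·-2 + 7·2.

8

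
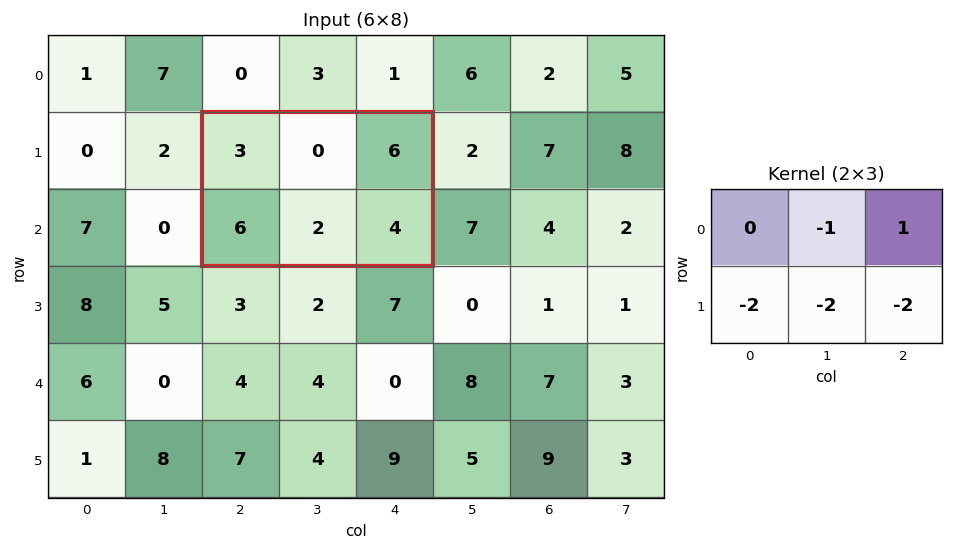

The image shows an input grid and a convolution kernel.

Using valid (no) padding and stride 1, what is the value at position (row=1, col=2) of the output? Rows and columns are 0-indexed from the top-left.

-18

The receptive field on the input at this output position is [3 0 6 / 6 2 4]. Elementwise product with the kernel and sum: 0·-1 + 6·1 + 6·-2 + 2·-2 + 4·-2.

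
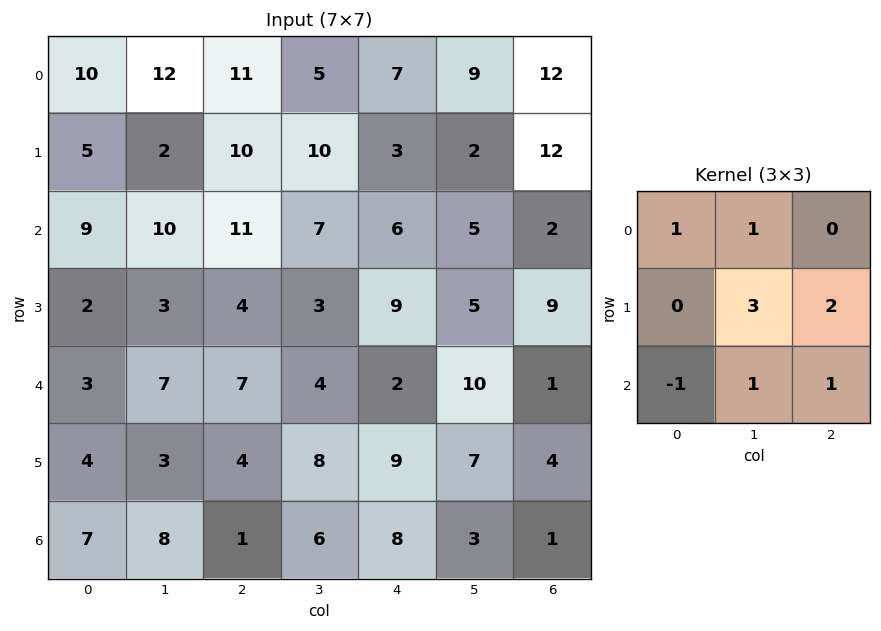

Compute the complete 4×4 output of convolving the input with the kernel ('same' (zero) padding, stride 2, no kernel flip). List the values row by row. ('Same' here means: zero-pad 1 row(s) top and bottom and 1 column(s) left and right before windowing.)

61 61 34 46
57 63 52 24
32 45 46 14
41 22 47 14

Output[0,0]: The receptive field on the zero-padded input at this output position is [0 0 0 / 0 10 12 / 0 5 2]. Elementwise product with the kernel and sum: 0·1 + 0·1 + 10·3 + 12·2 + 0·-1 + 5·1 + 2·1.
Output[0,1]: The receptive field on the zero-padded input at this output position is [0 0 0 / 12 11 5 / 2 10 10]. Elementwise product with the kernel and sum: 0·1 + 0·1 + 11·3 + 5·2 + 2·-1 + 10·1 + 10·1.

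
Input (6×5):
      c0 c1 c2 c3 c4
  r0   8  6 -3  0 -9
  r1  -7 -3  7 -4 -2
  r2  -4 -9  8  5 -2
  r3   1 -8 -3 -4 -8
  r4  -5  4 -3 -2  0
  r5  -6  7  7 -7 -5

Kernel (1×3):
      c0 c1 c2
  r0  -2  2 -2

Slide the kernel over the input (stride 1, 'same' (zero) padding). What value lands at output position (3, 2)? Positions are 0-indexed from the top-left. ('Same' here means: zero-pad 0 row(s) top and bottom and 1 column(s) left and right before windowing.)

18

The receptive field on the zero-padded input at this output position is [-8 -3 -4]. Elementwise product with the kernel and sum: -8·-2 + -3·2 + -4·-2.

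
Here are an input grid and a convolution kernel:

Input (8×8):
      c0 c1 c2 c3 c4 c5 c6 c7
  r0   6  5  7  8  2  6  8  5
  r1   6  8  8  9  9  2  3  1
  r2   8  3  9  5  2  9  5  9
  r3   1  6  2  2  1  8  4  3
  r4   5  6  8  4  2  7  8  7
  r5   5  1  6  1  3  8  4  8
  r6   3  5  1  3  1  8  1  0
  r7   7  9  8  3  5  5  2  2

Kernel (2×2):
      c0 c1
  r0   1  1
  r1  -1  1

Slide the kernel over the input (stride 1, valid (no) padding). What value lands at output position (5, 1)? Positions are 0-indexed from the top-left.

3

The receptive field on the input at this output position is [1 6 / 5 1]. Elementwise product with the kernel and sum: 1·1 + 6·1 + 5·-1 + 1·1.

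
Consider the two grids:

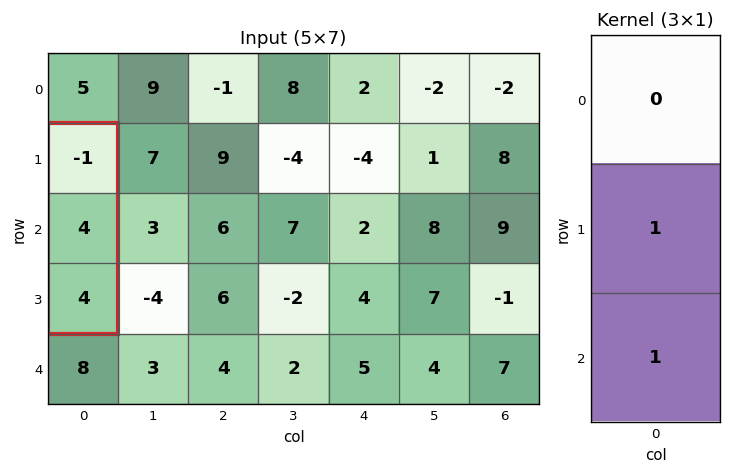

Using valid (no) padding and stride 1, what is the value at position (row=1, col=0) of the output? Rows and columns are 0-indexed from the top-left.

The receptive field on the input at this output position is [-1 / 4 / 4]. Elementwise product with the kernel and sum: 4·1 + 4·1.

8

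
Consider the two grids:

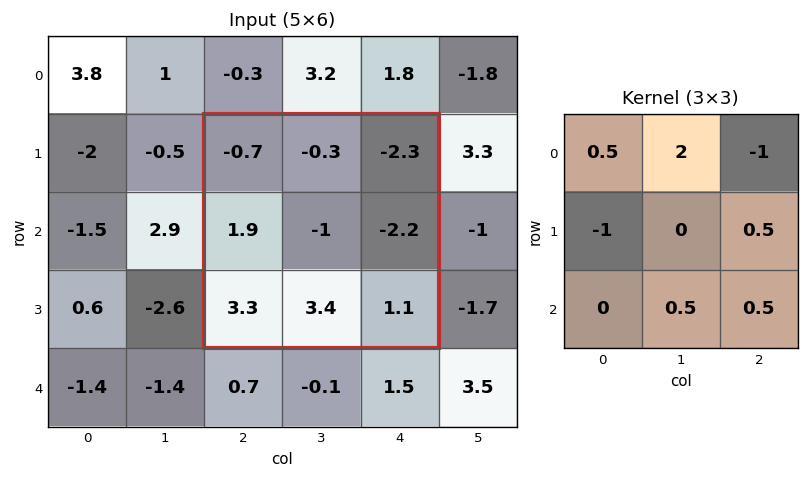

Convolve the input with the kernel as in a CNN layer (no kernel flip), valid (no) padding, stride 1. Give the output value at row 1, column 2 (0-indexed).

0.6

The receptive field on the input at this output position is [-0.7 -0.3 -2.3 / 1.9 -1 -2.2 / 3.3 3.4 1.1]. Elementwise product with the kernel and sum: -0.7·0.5 + -0.3·2 + -2.3·-1 + 1.9·-1 + -2.2·0.5 + 3.4·0.5 + 1.1·0.5.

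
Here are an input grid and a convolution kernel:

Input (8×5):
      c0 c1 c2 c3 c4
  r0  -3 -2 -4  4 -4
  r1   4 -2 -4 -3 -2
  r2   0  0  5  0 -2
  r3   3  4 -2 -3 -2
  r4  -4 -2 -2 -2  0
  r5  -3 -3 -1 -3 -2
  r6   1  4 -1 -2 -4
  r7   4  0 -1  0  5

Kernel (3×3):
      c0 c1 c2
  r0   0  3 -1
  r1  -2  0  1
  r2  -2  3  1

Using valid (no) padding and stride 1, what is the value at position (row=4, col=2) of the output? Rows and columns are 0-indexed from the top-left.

The receptive field on the input at this output position is [-2 -2 0 / -1 -3 -2 / -1 -2 -4]. Elementwise product with the kernel and sum: -2·3 + 0·-1 + -1·-2 + -2·1 + -1·-2 + -2·3 + -4·1.

-14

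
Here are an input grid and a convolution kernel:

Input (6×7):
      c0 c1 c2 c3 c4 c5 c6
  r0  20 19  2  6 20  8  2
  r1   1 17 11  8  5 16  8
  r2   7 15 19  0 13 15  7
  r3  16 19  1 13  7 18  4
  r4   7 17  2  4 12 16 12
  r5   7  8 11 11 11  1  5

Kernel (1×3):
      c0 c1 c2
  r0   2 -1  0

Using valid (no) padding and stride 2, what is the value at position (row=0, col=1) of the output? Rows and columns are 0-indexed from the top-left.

The receptive field on the input at this output position is [2 6 20]. Elementwise product with the kernel and sum: 2·2 + 6·-1.

-2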